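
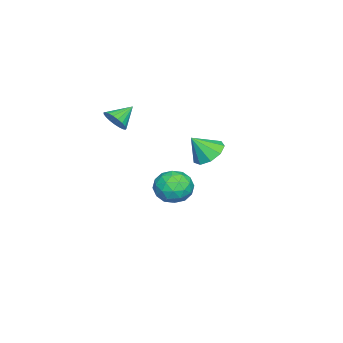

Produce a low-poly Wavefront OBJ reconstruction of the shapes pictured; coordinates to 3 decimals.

v -2.095 1.784 -3.426
v -1.248 1.793 -3.712
v -2.312 0.527 -4.108
v -1.465 0.536 -4.394
v -1.642 0.414 -3.527
v -1.508 1.191 -3.105
v -2.052 1.129 -4.715
v -1.918 1.906 -4.293
v -1.222 1.389 -4.509
v -0.969 0.946 -3.774
v -2.591 1.374 -4.046
v -2.338 0.931 -3.311
v -1.653 1.899 -3.509
v -1.907 0.421 -4.311
v -2.011 0.349 -3.801
v -1.514 0.355 -3.969
v -1.805 1.545 -3.152
v -1.308 1.55 -3.321
v -1.539 0.74 -3.212
v -2.252 0.77 -4.499
v -1.755 0.775 -4.668
v -2.046 1.965 -3.851
v -1.549 1.971 -4.019
v -2.021 1.58 -4.608
v -1.139 1.666 -4.146
v -1.267 0.928 -4.546
v -1.612 1.276 -4.735
v -1.533 1.733 -4.487
v -0.991 1.407 -3.714
v -1.118 0.668 -4.115
v -1.222 0.596 -3.605
v -1.143 1.053 -3.357
v -0.975 1.169 -4.182
v -2.442 1.652 -3.705
v -2.569 0.913 -4.106
v -2.417 1.267 -4.463
v -2.338 1.724 -4.215
v -2.293 1.392 -3.274
v -2.421 0.654 -3.674
v -2.027 0.587 -3.333
v -1.948 1.044 -3.085
v -2.585 1.151 -3.638
v 2.84 4.054 0.857
v 3.473 3.92 0.518
v 3.18 3.466 1.723
v 3.509 4.339 0.788
v 3.232 4.624 1.091
v 2.772 4.642 1.284
v 2.344 4.385 1.277
v 2.148 3.973 1.074
v 2.276 3.599 0.77
v 2.668 3.438 0.506
v 3.141 3.564 0.407
v 1.558 -0.11 1.287
v 1.939 -0.045 1.746
v 0.842 0.37 1.813
v 1.981 0.162 1.614
v 1.95 0.323 1.426
v 1.851 0.409 1.214
v 1.702 0.405 1.014
v 1.528 0.312 0.861
v 1.359 0.146 0.782
v 1.224 -0.064 0.791
v 1.148 -0.282 0.885
v 1.142 -0.47 1.048
v 1.208 -0.596 1.253
v 1.335 -0.638 1.464
v 1.5 -0.588 1.644
v 1.676 -0.456 1.763
v 1.831 -0.264 1.799
f 1 38 17
f 38 12 41
f 17 41 6
f 38 41 17
f 1 17 13
f 17 6 18
f 13 18 2
f 17 18 13
f 1 13 22
f 13 2 23
f 22 23 8
f 13 23 22
f 1 22 34
f 22 8 37
f 34 37 11
f 22 37 34
f 1 34 38
f 34 11 42
f 38 42 12
f 34 42 38
f 2 18 29
f 18 6 32
f 29 32 10
f 18 32 29
f 6 41 19
f 41 12 40
f 19 40 5
f 41 40 19
f 12 42 39
f 42 11 35
f 39 35 3
f 42 35 39
f 11 37 36
f 37 8 24
f 36 24 7
f 37 24 36
f 8 23 28
f 23 2 25
f 28 25 9
f 23 25 28
f 4 30 16
f 30 10 31
f 16 31 5
f 30 31 16
f 4 16 14
f 16 5 15
f 14 15 3
f 16 15 14
f 4 14 21
f 14 3 20
f 21 20 7
f 14 20 21
f 4 21 26
f 21 7 27
f 26 27 9
f 21 27 26
f 4 26 30
f 26 9 33
f 30 33 10
f 26 33 30
f 5 31 19
f 31 10 32
f 19 32 6
f 31 32 19
f 3 15 39
f 15 5 40
f 39 40 12
f 15 40 39
f 7 20 36
f 20 3 35
f 36 35 11
f 20 35 36
f 9 27 28
f 27 7 24
f 28 24 8
f 27 24 28
f 10 33 29
f 33 9 25
f 29 25 2
f 33 25 29
f 44 43 46
f 44 46 45
f 46 43 47
f 46 47 45
f 47 43 48
f 47 48 45
f 48 43 49
f 48 49 45
f 49 43 50
f 49 50 45
f 50 43 51
f 50 51 45
f 51 43 52
f 51 52 45
f 52 43 53
f 52 53 45
f 53 43 44
f 53 44 45
f 55 54 57
f 55 57 56
f 57 54 58
f 57 58 56
f 58 54 59
f 58 59 56
f 59 54 60
f 59 60 56
f 60 54 61
f 60 61 56
f 61 54 62
f 61 62 56
f 62 54 63
f 62 63 56
f 63 54 64
f 63 64 56
f 64 54 65
f 64 65 56
f 65 54 66
f 65 66 56
f 66 54 67
f 66 67 56
f 67 54 68
f 67 68 56
f 68 54 69
f 68 69 56
f 69 54 70
f 69 70 56
f 70 54 55
f 70 55 56



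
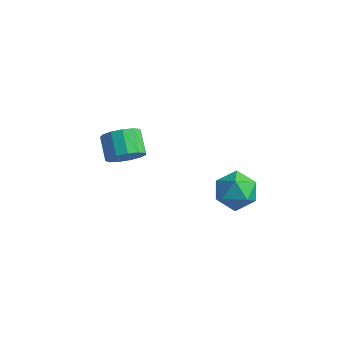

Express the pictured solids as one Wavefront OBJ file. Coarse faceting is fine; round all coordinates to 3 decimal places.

v 4.015 -1.47 0.526
v 4.616 -1.938 1.353
v 3.184 -3.062 0.227
v 3.785 -3.53 1.054
v 2.995 -2.766 1.295
v 3.509 -1.782 1.48
v 4.291 -3.218 0.1
v 4.805 -2.234 0.285
v 4.786 -3.019 1.09
v 3.985 -2.74 1.829
v 3.815 -2.26 -0.249
v 3.014 -1.981 0.49
v -1.313 -3.621 1.451
v -0.649 -3.561 2.156
v -1.464 -2.759 2.854
v -2.127 -2.819 2.149
v -0.543 -3.152 1.81
v -1.358 -2.35 2.508
v -0.681 -2.892 1.349
v -1.496 -2.089 2.048
v -1.02 -2.863 0.921
v -1.835 -2.061 1.62
v -1.451 -3.075 0.661
v -2.266 -2.273 1.36
v -1.839 -3.46 0.652
v -2.654 -2.658 1.35
v -2.059 -3.897 0.896
v -2.874 -3.094 1.595
v -2.043 -4.246 1.317
v -2.857 -3.443 2.015
v -1.794 -4.396 1.78
v -2.609 -3.594 2.478
v -1.393 -4.301 2.138
v -2.208 -3.498 2.837
v -0.966 -3.99 2.279
v -1.781 -3.187 2.977
f 1 12 6
f 1 6 2
f 1 2 8
f 1 8 11
f 1 11 12
f 2 6 10
f 6 12 5
f 12 11 3
f 11 8 7
f 8 2 9
f 4 10 5
f 4 5 3
f 4 3 7
f 4 7 9
f 4 9 10
f 5 10 6
f 3 5 12
f 7 3 11
f 9 7 8
f 10 9 2
f 14 13 17
f 14 17 15
f 15 17 18
f 15 18 16
f 17 13 19
f 17 19 18
f 18 19 20
f 18 20 16
f 19 13 21
f 19 21 20
f 20 21 22
f 20 22 16
f 21 13 23
f 21 23 22
f 22 23 24
f 22 24 16
f 23 13 25
f 23 25 24
f 24 25 26
f 24 26 16
f 25 13 27
f 25 27 26
f 26 27 28
f 26 28 16
f 27 13 29
f 27 29 28
f 28 29 30
f 28 30 16
f 29 13 31
f 29 31 30
f 30 31 32
f 30 32 16
f 31 13 33
f 31 33 32
f 32 33 34
f 32 34 16
f 33 13 35
f 33 35 34
f 34 35 36
f 34 36 16
f 35 13 14
f 35 14 36
f 36 14 15
f 36 15 16



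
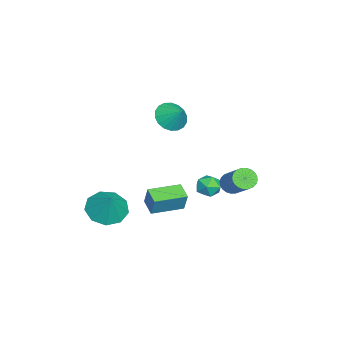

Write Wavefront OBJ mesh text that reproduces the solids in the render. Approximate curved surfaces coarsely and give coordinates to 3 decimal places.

v -1.411 -1.375 -0.369
v -0.699 -1.868 -0.453
v -0.869 -0.725 0.409
v -0.645 -1.593 -0.721
v -0.744 -1.274 -0.918
v -0.974 -0.976 -1.007
v -1.291 -0.757 -0.969
v -1.632 -0.66 -0.813
v -1.929 -0.705 -0.569
v -2.123 -0.883 -0.285
v -2.177 -1.158 -0.018
v -2.078 -1.476 0.18
v -1.848 -1.774 0.269
v -1.531 -1.993 0.231
v -1.19 -2.09 0.075
v -0.893 -2.045 -0.17
v 2.926 -3.585 -4.134
v 3.757 -4.117 -4.461
v 3.634 -3.195 -2.966
v 3.786 -3.448 -4.702
v 3.412 -2.844 -4.677
v 2.811 -2.586 -4.398
v 2.263 -2.796 -3.995
v 2.025 -3.375 -3.657
v 2.209 -4.052 -3.542
v 2.728 -4.511 -3.704
v 3.34 -4.537 -4.067
v 0.417 1.28 -3.829
v 0.678 0.861 -4.331
v -0.378 0.499 -3.589
v -0.117 0.08 -4.091
v 0.254 0.2 -3.505
v 0.746 0.682 -3.653
v -0.446 0.678 -4.267
v 0.046 1.16 -4.415
v 0.145 0.488 -4.602
v 0.577 0.193 -4.131
v -0.277 1.167 -3.789
v 0.155 0.872 -3.318
v 0.841 1.881 -3.167
v 1.272 1.891 -3.598
v 2.37 2.629 -2.485
v 1.939 2.619 -2.053
v 1.166 2.101 -3.634
v 2.264 2.84 -2.52
v 1.011 2.278 -3.598
v 2.109 3.016 -2.484
v 0.83 2.394 -3.496
v 1.928 3.133 -2.382
v 0.65 2.432 -3.345
v 1.749 3.171 -2.231
v 0.5 2.386 -3.166
v 1.598 3.125 -2.052
v 0.401 2.264 -2.987
v 1.5 3.002 -1.874
v 0.37 2.083 -2.836
v 1.468 2.821 -1.722
v 0.41 1.871 -2.735
v 1.508 2.609 -1.622
v 0.516 1.66 -2.7
v 1.614 2.399 -1.586
v 0.671 1.484 -2.736
v 1.769 2.222 -1.622
v 0.852 1.367 -2.838
v 1.95 2.106 -1.724
v 1.031 1.329 -2.989
v 2.13 2.068 -1.875
v 1.182 1.375 -3.168
v 2.28 2.114 -2.054
v 1.28 1.498 -3.346
v 2.379 2.236 -2.233
v 1.312 1.679 -3.498
v 2.41 2.417 -2.384
v 3.519 -1.724 -3.048
v 3.77 -1.513 -2.061
v 2.662 -0.375 -3.118
v 2.912 -0.164 -2.131
v 4.248 -1.276 -3.329
v 4.498 -1.065 -2.342
v 3.39 0.073 -3.399
v 3.641 0.284 -2.412
f 2 1 4
f 2 4 3
f 4 1 5
f 4 5 3
f 5 1 6
f 5 6 3
f 6 1 7
f 6 7 3
f 7 1 8
f 7 8 3
f 8 1 9
f 8 9 3
f 9 1 10
f 9 10 3
f 10 1 11
f 10 11 3
f 11 1 12
f 11 12 3
f 12 1 13
f 12 13 3
f 13 1 14
f 13 14 3
f 14 1 15
f 14 15 3
f 15 1 16
f 15 16 3
f 16 1 2
f 16 2 3
f 18 17 20
f 18 20 19
f 20 17 21
f 20 21 19
f 21 17 22
f 21 22 19
f 22 17 23
f 22 23 19
f 23 17 24
f 23 24 19
f 24 17 25
f 24 25 19
f 25 17 26
f 25 26 19
f 26 17 27
f 26 27 19
f 27 17 18
f 27 18 19
f 28 39 33
f 28 33 29
f 28 29 35
f 28 35 38
f 28 38 39
f 29 33 37
f 33 39 32
f 39 38 30
f 38 35 34
f 35 29 36
f 31 37 32
f 31 32 30
f 31 30 34
f 31 34 36
f 31 36 37
f 32 37 33
f 30 32 39
f 34 30 38
f 36 34 35
f 37 36 29
f 41 40 44
f 41 44 42
f 42 44 45
f 42 45 43
f 44 40 46
f 44 46 45
f 45 46 47
f 45 47 43
f 46 40 48
f 46 48 47
f 47 48 49
f 47 49 43
f 48 40 50
f 48 50 49
f 49 50 51
f 49 51 43
f 50 40 52
f 50 52 51
f 51 52 53
f 51 53 43
f 52 40 54
f 52 54 53
f 53 54 55
f 53 55 43
f 54 40 56
f 54 56 55
f 55 56 57
f 55 57 43
f 56 40 58
f 56 58 57
f 57 58 59
f 57 59 43
f 58 40 60
f 58 60 59
f 59 60 61
f 59 61 43
f 60 40 62
f 60 62 61
f 61 62 63
f 61 63 43
f 62 40 64
f 62 64 63
f 63 64 65
f 63 65 43
f 64 40 66
f 64 66 65
f 65 66 67
f 65 67 43
f 66 40 68
f 66 68 67
f 67 68 69
f 67 69 43
f 68 40 70
f 68 70 69
f 69 70 71
f 69 71 43
f 70 40 72
f 70 72 71
f 71 72 73
f 71 73 43
f 72 40 41
f 72 41 73
f 73 41 42
f 73 42 43
f 75 77 74
f 78 75 74
f 74 77 76
f 76 78 74
f 75 81 77
f 79 75 78
f 79 81 75
f 77 81 76
f 80 78 76
f 76 81 80
f 80 79 78
f 81 79 80



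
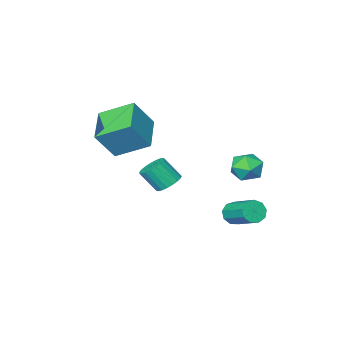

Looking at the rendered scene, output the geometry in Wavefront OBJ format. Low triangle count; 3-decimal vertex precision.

v -1.342 -0.472 -1.927
v -0.642 -0.331 -2.214
v -0.057 -0.966 -1.1
v -0.758 -1.108 -0.813
v -0.695 -0.07 -2.037
v -0.111 -0.705 -0.923
v -0.861 0.122 -1.841
v -0.276 -0.513 -0.727
v -1.109 0.211 -1.66
v -0.524 -0.424 -0.546
v -1.398 0.182 -1.525
v -0.813 -0.453 -0.411
v -1.677 0.04 -1.46
v -1.092 -0.596 -0.345
v -1.899 -0.191 -1.475
v -1.314 -0.826 -0.361
v -2.024 -0.471 -1.569
v -1.439 -1.106 -0.454
v -2.031 -0.75 -1.724
v -1.446 -1.386 -0.61
v -1.919 -0.982 -1.915
v -1.335 -1.617 -0.8
v -1.708 -1.126 -2.108
v -1.123 -1.761 -0.993
v -1.433 -1.156 -2.269
v -0.848 -1.791 -1.155
v -1.143 -1.069 -2.372
v -0.558 -1.704 -1.257
v -0.887 -0.878 -2.397
v -0.302 -1.513 -1.283
v -0.71 -0.617 -2.342
v -0.125 -1.252 -1.227
v -3.209 2.432 -3.301
v -2.941 2.122 -2.733
v -2.924 3.759 -1.85
v -3.191 4.068 -2.419
v -2.588 2.273 -3.019
v -2.571 3.91 -2.136
v -2.525 2.498 -3.437
v -2.508 4.134 -2.554
v -2.782 2.691 -3.792
v -2.765 4.328 -2.909
v -3.239 2.764 -3.917
v -3.221 4.401 -3.034
v -3.681 2.681 -3.754
v -3.664 4.318 -2.871
v -3.903 2.481 -3.379
v -3.885 4.118 -2.496
v -3.799 2.258 -2.968
v -3.782 3.895 -2.085
v -3.42 2.116 -2.713
v -3.402 3.753 -1.83
v -1.631 -2.234 1.547
v -0.55 -2.345 3.106
v -0.438 -0.688 0.83
v 0.643 -0.8 2.388
v -0.423 -3.6 0.612
v 0.658 -3.712 2.17
v 0.77 -2.055 -0.106
v 1.851 -2.166 1.453
v -4.268 3.164 -0.096
v -3.919 3.733 0.575
v -2.881 2.547 -0.295
v -2.532 3.116 0.376
v -3.13 2.421 0.609
v -3.987 2.802 0.732
v -2.813 3.478 -0.452
v -3.67 3.859 -0.329
v -3.02 3.927 0.355
v -3.216 3.274 1.011
v -3.584 3.006 -0.731
v -3.78 2.353 -0.075
f 2 1 5
f 2 5 3
f 3 5 6
f 3 6 4
f 5 1 7
f 5 7 6
f 6 7 8
f 6 8 4
f 7 1 9
f 7 9 8
f 8 9 10
f 8 10 4
f 9 1 11
f 9 11 10
f 10 11 12
f 10 12 4
f 11 1 13
f 11 13 12
f 12 13 14
f 12 14 4
f 13 1 15
f 13 15 14
f 14 15 16
f 14 16 4
f 15 1 17
f 15 17 16
f 16 17 18
f 16 18 4
f 17 1 19
f 17 19 18
f 18 19 20
f 18 20 4
f 19 1 21
f 19 21 20
f 20 21 22
f 20 22 4
f 21 1 23
f 21 23 22
f 22 23 24
f 22 24 4
f 23 1 25
f 23 25 24
f 24 25 26
f 24 26 4
f 25 1 27
f 25 27 26
f 26 27 28
f 26 28 4
f 27 1 29
f 27 29 28
f 28 29 30
f 28 30 4
f 29 1 31
f 29 31 30
f 30 31 32
f 30 32 4
f 31 1 2
f 31 2 32
f 32 2 3
f 32 3 4
f 34 33 37
f 34 37 35
f 35 37 38
f 35 38 36
f 37 33 39
f 37 39 38
f 38 39 40
f 38 40 36
f 39 33 41
f 39 41 40
f 40 41 42
f 40 42 36
f 41 33 43
f 41 43 42
f 42 43 44
f 42 44 36
f 43 33 45
f 43 45 44
f 44 45 46
f 44 46 36
f 45 33 47
f 45 47 46
f 46 47 48
f 46 48 36
f 47 33 49
f 47 49 48
f 48 49 50
f 48 50 36
f 49 33 51
f 49 51 50
f 50 51 52
f 50 52 36
f 51 33 34
f 51 34 52
f 52 34 35
f 52 35 36
f 54 56 53
f 57 54 53
f 53 56 55
f 55 57 53
f 54 60 56
f 58 54 57
f 58 60 54
f 56 60 55
f 59 57 55
f 55 60 59
f 59 58 57
f 60 58 59
f 61 72 66
f 61 66 62
f 61 62 68
f 61 68 71
f 61 71 72
f 62 66 70
f 66 72 65
f 72 71 63
f 71 68 67
f 68 62 69
f 64 70 65
f 64 65 63
f 64 63 67
f 64 67 69
f 64 69 70
f 65 70 66
f 63 65 72
f 67 63 71
f 69 67 68
f 70 69 62



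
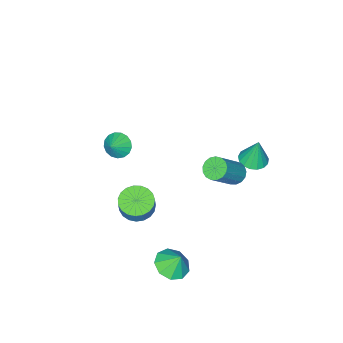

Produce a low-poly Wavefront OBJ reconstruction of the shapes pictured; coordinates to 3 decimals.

v -3.423 2.229 -1.088
v -2.984 2.926 -1.19
v -3.477 2.511 0.608
v -3.362 3.046 -1.222
v -3.753 2.979 -1.223
v -4.069 2.74 -1.193
v -4.237 2.384 -1.139
v -4.218 1.992 -1.074
v -4.018 1.655 -1.012
v -3.681 1.45 -0.967
v -3.285 1.423 -0.95
v -2.92 1.58 -0.964
v -2.671 1.887 -1.007
v -2.594 2.272 -1.069
v -2.707 2.647 -1.135
v 3.622 3.145 -4.31
v 4.375 3.784 -4.523
v 3.478 3.655 -3.29
v 3.774 4.047 -4.739
v 3.102 3.889 -4.755
v 2.673 3.382 -4.562
v 2.688 2.765 -4.252
v 3.14 2.326 -3.969
v 3.818 2.27 -3.846
v 4.403 2.624 -3.94
v 4.624 3.221 -4.208
v 2.374 -0.721 -3.215
v 2.958 -1.509 -3.189
v 3.269 -1.246 -2.2
v 2.686 -0.459 -2.225
v 3.206 -1.224 -3.343
v 3.517 -0.961 -2.354
v 3.31 -0.853 -3.474
v 3.622 -0.59 -2.485
v 3.253 -0.459 -3.561
v 3.564 -0.196 -2.572
v 3.043 -0.11 -3.588
v 3.355 0.153 -2.598
v 2.718 0.133 -3.55
v 3.03 0.396 -2.561
v 2.334 0.228 -3.454
v 2.645 0.491 -2.465
v 1.956 0.159 -3.317
v 2.268 0.422 -2.328
v 1.651 -0.062 -3.162
v 1.963 0.201 -2.173
v 1.471 -0.397 -3.016
v 1.782 -0.134 -2.027
v 1.447 -0.789 -2.905
v 1.758 -0.526 -1.916
v 1.583 -1.168 -2.847
v 1.895 -0.905 -1.858
v 1.856 -1.471 -2.853
v 2.168 -1.208 -1.863
v 2.219 -1.643 -2.921
v 2.531 -1.381 -1.932
v 2.609 -1.657 -3.04
v 2.92 -1.394 -2.051
v -0.35 3.675 1.193
v 0.009 4.172 0.855
v 1.49 4.201 2.468
v 1.13 3.705 2.807
v -0.204 4.344 1.047
v 1.276 4.373 2.661
v -0.451 4.364 1.273
v 1.03 4.393 2.886
v -0.674 4.225 1.481
v 0.806 4.255 3.094
v -0.824 3.961 1.622
v 0.657 3.99 3.236
v -0.865 3.631 1.666
v 0.616 3.661 3.28
v -0.788 3.312 1.601
v 0.693 3.341 3.215
v -0.611 3.075 1.443
v 0.87 3.105 3.057
v -0.374 2.977 1.227
v 1.107 3.006 2.841
v -0.132 3.038 1.004
v 1.349 3.067 2.618
v 0.061 3.245 0.824
v 1.541 3.274 2.438
v 0.159 3.551 0.729
v 1.639 3.58 2.342
v 0.14 3.885 0.74
v 1.62 3.915 2.353
v 1.028 -3.585 -0.897
v 1.397 -3.217 -1.529
v 1.792 -3.335 -0.303
v 1.18 -2.933 -1.369
v 0.927 -2.798 -1.101
v 0.698 -2.843 -0.786
v 0.544 -3.058 -0.496
v 0.501 -3.395 -0.298
v 0.578 -3.775 -0.237
v 0.759 -4.111 -0.328
v 1.001 -4.327 -0.548
v 1.249 -4.374 -0.849
v 1.447 -4.239 -1.16
v 1.548 -3.955 -1.411
v 1.53 -3.586 -1.544
f 2 1 4
f 2 4 3
f 4 1 5
f 4 5 3
f 5 1 6
f 5 6 3
f 6 1 7
f 6 7 3
f 7 1 8
f 7 8 3
f 8 1 9
f 8 9 3
f 9 1 10
f 9 10 3
f 10 1 11
f 10 11 3
f 11 1 12
f 11 12 3
f 12 1 13
f 12 13 3
f 13 1 14
f 13 14 3
f 14 1 15
f 14 15 3
f 15 1 2
f 15 2 3
f 17 16 19
f 17 19 18
f 19 16 20
f 19 20 18
f 20 16 21
f 20 21 18
f 21 16 22
f 21 22 18
f 22 16 23
f 22 23 18
f 23 16 24
f 23 24 18
f 24 16 25
f 24 25 18
f 25 16 26
f 25 26 18
f 26 16 17
f 26 17 18
f 28 27 31
f 28 31 29
f 29 31 32
f 29 32 30
f 31 27 33
f 31 33 32
f 32 33 34
f 32 34 30
f 33 27 35
f 33 35 34
f 34 35 36
f 34 36 30
f 35 27 37
f 35 37 36
f 36 37 38
f 36 38 30
f 37 27 39
f 37 39 38
f 38 39 40
f 38 40 30
f 39 27 41
f 39 41 40
f 40 41 42
f 40 42 30
f 41 27 43
f 41 43 42
f 42 43 44
f 42 44 30
f 43 27 45
f 43 45 44
f 44 45 46
f 44 46 30
f 45 27 47
f 45 47 46
f 46 47 48
f 46 48 30
f 47 27 49
f 47 49 48
f 48 49 50
f 48 50 30
f 49 27 51
f 49 51 50
f 50 51 52
f 50 52 30
f 51 27 53
f 51 53 52
f 52 53 54
f 52 54 30
f 53 27 55
f 53 55 54
f 54 55 56
f 54 56 30
f 55 27 57
f 55 57 56
f 56 57 58
f 56 58 30
f 57 27 28
f 57 28 58
f 58 28 29
f 58 29 30
f 60 59 63
f 60 63 61
f 61 63 64
f 61 64 62
f 63 59 65
f 63 65 64
f 64 65 66
f 64 66 62
f 65 59 67
f 65 67 66
f 66 67 68
f 66 68 62
f 67 59 69
f 67 69 68
f 68 69 70
f 68 70 62
f 69 59 71
f 69 71 70
f 70 71 72
f 70 72 62
f 71 59 73
f 71 73 72
f 72 73 74
f 72 74 62
f 73 59 75
f 73 75 74
f 74 75 76
f 74 76 62
f 75 59 77
f 75 77 76
f 76 77 78
f 76 78 62
f 77 59 79
f 77 79 78
f 78 79 80
f 78 80 62
f 79 59 81
f 79 81 80
f 80 81 82
f 80 82 62
f 81 59 83
f 81 83 82
f 82 83 84
f 82 84 62
f 83 59 85
f 83 85 84
f 84 85 86
f 84 86 62
f 85 59 60
f 85 60 86
f 86 60 61
f 86 61 62
f 88 87 90
f 88 90 89
f 90 87 91
f 90 91 89
f 91 87 92
f 91 92 89
f 92 87 93
f 92 93 89
f 93 87 94
f 93 94 89
f 94 87 95
f 94 95 89
f 95 87 96
f 95 96 89
f 96 87 97
f 96 97 89
f 97 87 98
f 97 98 89
f 98 87 99
f 98 99 89
f 99 87 100
f 99 100 89
f 100 87 101
f 100 101 89
f 101 87 88
f 101 88 89



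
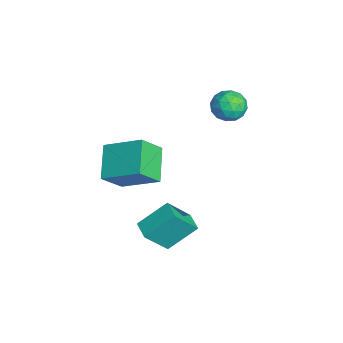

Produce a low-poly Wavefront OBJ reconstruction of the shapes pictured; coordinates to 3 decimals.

v 3.548 -1.797 -1.004
v 3.323 -0.293 0.2
v 3.182 -0.621 -2.542
v 2.957 0.883 -1.338
v 4.563 -1.583 -1.082
v 4.338 -0.079 0.122
v 4.197 -0.407 -2.62
v 3.972 1.097 -1.416
v -1.675 3.679 3.538
v -1.101 3.943 2.792
v -0.479 2.857 4.168
v 0.095 3.121 3.422
v -0.192 3.787 4.077
v -0.931 4.295 3.688
v -0.649 2.505 3.272
v -1.388 3.013 2.883
v -0.467 3.217 2.627
v -0.184 4.01 3.125
v -1.396 2.79 3.835
v -1.113 3.583 4.333
v -1.493 3.883 3.11
v -0.087 2.917 3.85
v -0.256 3.308 4.236
v 0.082 3.463 3.797
v -1.393 4.091 3.636
v -1.055 4.245 3.198
v -0.521 4.154 3.953
v -0.525 2.555 3.762
v -0.187 2.709 3.324
v -1.662 3.337 3.163
v -1.324 3.492 2.724
v -1.059 2.646 3.007
v -0.783 3.611 2.574
v -0.08 3.128 2.945
v -0.517 2.766 2.857
v -0.952 3.065 2.628
v -0.616 4.077 2.867
v 0.087 3.594 3.237
v -0.082 3.986 3.623
v -0.516 4.285 3.394
v -0.244 3.651 2.77
v -1.667 3.206 3.723
v -0.964 2.723 4.093
v -1.064 2.515 3.566
v -1.498 2.814 3.337
v -1.5 3.672 4.015
v -0.797 3.189 4.386
v -0.628 3.735 4.332
v -1.063 4.034 4.103
v -1.336 3.149 4.19
v 2.1 -2.174 3.207
v 2.583 -3.191 4.44
v 3.034 -0.482 4.237
v 3.517 -1.499 5.47
v 3.763 -2.521 2.27
v 4.246 -3.538 3.503
v 4.697 -0.829 3.3
v 5.18 -1.846 4.533
f 2 4 1
f 5 2 1
f 1 4 3
f 3 5 1
f 2 8 4
f 6 2 5
f 6 8 2
f 4 8 3
f 7 5 3
f 3 8 7
f 7 6 5
f 8 6 7
f 9 46 25
f 46 20 49
f 25 49 14
f 46 49 25
f 9 25 21
f 25 14 26
f 21 26 10
f 25 26 21
f 9 21 30
f 21 10 31
f 30 31 16
f 21 31 30
f 9 30 42
f 30 16 45
f 42 45 19
f 30 45 42
f 9 42 46
f 42 19 50
f 46 50 20
f 42 50 46
f 10 26 37
f 26 14 40
f 37 40 18
f 26 40 37
f 14 49 27
f 49 20 48
f 27 48 13
f 49 48 27
f 20 50 47
f 50 19 43
f 47 43 11
f 50 43 47
f 19 45 44
f 45 16 32
f 44 32 15
f 45 32 44
f 16 31 36
f 31 10 33
f 36 33 17
f 31 33 36
f 12 38 24
f 38 18 39
f 24 39 13
f 38 39 24
f 12 24 22
f 24 13 23
f 22 23 11
f 24 23 22
f 12 22 29
f 22 11 28
f 29 28 15
f 22 28 29
f 12 29 34
f 29 15 35
f 34 35 17
f 29 35 34
f 12 34 38
f 34 17 41
f 38 41 18
f 34 41 38
f 13 39 27
f 39 18 40
f 27 40 14
f 39 40 27
f 11 23 47
f 23 13 48
f 47 48 20
f 23 48 47
f 15 28 44
f 28 11 43
f 44 43 19
f 28 43 44
f 17 35 36
f 35 15 32
f 36 32 16
f 35 32 36
f 18 41 37
f 41 17 33
f 37 33 10
f 41 33 37
f 52 54 51
f 55 52 51
f 51 54 53
f 53 55 51
f 52 58 54
f 56 52 55
f 56 58 52
f 54 58 53
f 57 55 53
f 53 58 57
f 57 56 55
f 58 56 57



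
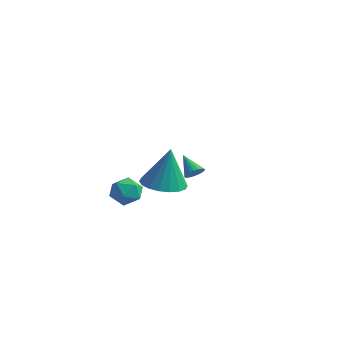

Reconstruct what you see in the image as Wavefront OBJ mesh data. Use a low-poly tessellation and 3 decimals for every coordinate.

v -0.934 -2.791 -1.699
v -0.332 -3.145 -1.333
v -1.748 -3.315 -0.867
v -1.146 -3.669 -0.501
v -1.226 -2.886 -0.46
v -0.723 -2.562 -0.974
v -1.357 -3.898 -1.226
v -0.854 -3.574 -1.74
v -0.593 -3.83 -1.041
v -0.512 -3.204 -0.568
v -1.568 -3.256 -1.632
v -1.487 -2.63 -1.159
v 0.671 -2.811 -0.243
v 1.37 -2.113 -0.399
v 0.889 -2.589 1.723
v 0.994 -1.875 -0.384
v 0.554 -1.822 -0.341
v 0.138 -1.965 -0.279
v -0.174 -2.276 -0.209
v -0.318 -2.692 -0.146
v -0.266 -3.132 -0.102
v -0.029 -3.508 -0.086
v 0.347 -3.746 -0.101
v 0.787 -3.799 -0.145
v 1.203 -3.656 -0.207
v 1.515 -3.346 -0.277
v 1.659 -2.929 -0.339
v 1.607 -2.489 -0.383
v -2.502 2.731 -2.545
v -2.15 2.812 -2.185
v -3.378 2.929 -1.735
v -2.179 3.007 -2.263
v -2.263 3.155 -2.39
v -2.389 3.229 -2.544
v -2.534 3.217 -2.698
v -2.674 3.121 -2.826
v -2.784 2.958 -2.905
v -2.845 2.756 -2.922
v -2.847 2.549 -2.874
v -2.789 2.374 -2.769
v -2.682 2.261 -2.625
v -2.543 2.229 -2.468
v -2.398 2.284 -2.324
v -2.27 2.416 -2.218
v -2.182 2.603 -2.169
f 1 12 6
f 1 6 2
f 1 2 8
f 1 8 11
f 1 11 12
f 2 6 10
f 6 12 5
f 12 11 3
f 11 8 7
f 8 2 9
f 4 10 5
f 4 5 3
f 4 3 7
f 4 7 9
f 4 9 10
f 5 10 6
f 3 5 12
f 7 3 11
f 9 7 8
f 10 9 2
f 14 13 16
f 14 16 15
f 16 13 17
f 16 17 15
f 17 13 18
f 17 18 15
f 18 13 19
f 18 19 15
f 19 13 20
f 19 20 15
f 20 13 21
f 20 21 15
f 21 13 22
f 21 22 15
f 22 13 23
f 22 23 15
f 23 13 24
f 23 24 15
f 24 13 25
f 24 25 15
f 25 13 26
f 25 26 15
f 26 13 27
f 26 27 15
f 27 13 28
f 27 28 15
f 28 13 14
f 28 14 15
f 30 29 32
f 30 32 31
f 32 29 33
f 32 33 31
f 33 29 34
f 33 34 31
f 34 29 35
f 34 35 31
f 35 29 36
f 35 36 31
f 36 29 37
f 36 37 31
f 37 29 38
f 37 38 31
f 38 29 39
f 38 39 31
f 39 29 40
f 39 40 31
f 40 29 41
f 40 41 31
f 41 29 42
f 41 42 31
f 42 29 43
f 42 43 31
f 43 29 44
f 43 44 31
f 44 29 45
f 44 45 31
f 45 29 30
f 45 30 31



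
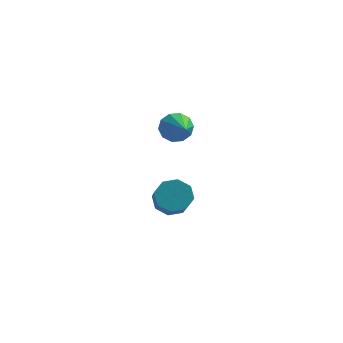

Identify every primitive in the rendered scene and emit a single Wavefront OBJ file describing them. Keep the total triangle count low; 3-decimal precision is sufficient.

v -1.112 3.068 -2.007
v -0.867 2.924 -2.466
v -0.548 2.072 -1.393
v -0.667 3.137 -2.305
v -0.637 3.324 -2.03
v -0.788 3.413 -1.746
v -1.064 3.37 -1.562
v -1.357 3.213 -1.548
v -1.558 3 -1.71
v -1.588 2.813 -1.985
v -1.436 2.724 -2.268
v -1.161 2.766 -2.452
v -0.361 -0.213 -2.822
v 0.021 -0.416 -3.178
v 0.303 -1.19 -2.434
v -0.079 -0.987 -2.078
v 0.181 -0.112 -2.922
v 0.463 -0.885 -2.177
v 0.023 0.133 -2.607
v 0.305 -0.641 -1.863
v -0.36 0.175 -2.419
v -0.078 -0.599 -1.674
v -0.743 -0.01 -2.466
v -0.461 -0.784 -1.722
v -0.903 -0.315 -2.723
v -0.621 -1.088 -1.978
v -0.745 -0.559 -3.037
v -0.463 -1.333 -2.293
v -0.362 -0.601 -3.226
v -0.08 -1.375 -2.481
f 2 1 4
f 2 4 3
f 4 1 5
f 4 5 3
f 5 1 6
f 5 6 3
f 6 1 7
f 6 7 3
f 7 1 8
f 7 8 3
f 8 1 9
f 8 9 3
f 9 1 10
f 9 10 3
f 10 1 11
f 10 11 3
f 11 1 12
f 11 12 3
f 12 1 2
f 12 2 3
f 14 13 17
f 14 17 15
f 15 17 18
f 15 18 16
f 17 13 19
f 17 19 18
f 18 19 20
f 18 20 16
f 19 13 21
f 19 21 20
f 20 21 22
f 20 22 16
f 21 13 23
f 21 23 22
f 22 23 24
f 22 24 16
f 23 13 25
f 23 25 24
f 24 25 26
f 24 26 16
f 25 13 27
f 25 27 26
f 26 27 28
f 26 28 16
f 27 13 29
f 27 29 28
f 28 29 30
f 28 30 16
f 29 13 14
f 29 14 30
f 30 14 15
f 30 15 16



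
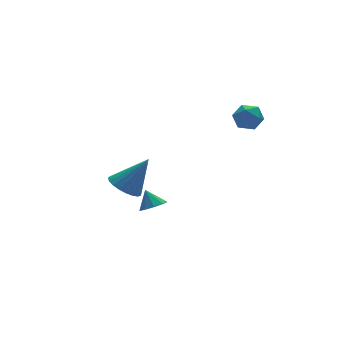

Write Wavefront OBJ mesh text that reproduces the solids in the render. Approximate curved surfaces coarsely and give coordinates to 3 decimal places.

v -4.073 -1.229 -0.464
v -3.384 -0.771 -0.867
v -2.947 -1.471 1.184
v -3.576 -0.489 -0.694
v -3.854 -0.335 -0.481
v -4.17 -0.335 -0.265
v -4.469 -0.49 -0.084
v -4.7 -0.773 0.032
v -4.822 -1.134 0.062
v -4.815 -1.511 0.002
v -4.679 -1.84 -0.139
v -4.439 -2.063 -0.337
v -4.135 -2.142 -0.556
v -3.821 -2.063 -0.759
v -3.55 -1.839 -0.911
v -3.37 -1.51 -0.986
v -3.311 -1.132 -0.97
v -1.38 1.136 -4.046
v -0.742 0.876 -3.777
v -1.5 1.744 -3.174
v -0.656 1.291 -4.054
v -0.909 1.633 -4.328
v -1.383 1.744 -4.469
v -1.855 1.57 -4.413
v -2.105 1.193 -4.185
v -2.016 0.79 -3.893
v -1.629 0.549 -3.672
v -1.126 0.583 -3.626
v 1.71 -1.042 2.643
v 2.255 -0.577 2.224
v 2.605 -2.043 2.696
v 3.15 -1.578 2.277
v 2.944 -1.376 3.056
v 2.391 -0.757 3.023
v 2.469 -1.863 1.897
v 1.916 -1.244 1.864
v 2.725 -1.084 1.763
v 3.018 -0.783 2.479
v 1.842 -1.837 2.441
v 2.135 -1.536 3.157
f 2 1 4
f 2 4 3
f 4 1 5
f 4 5 3
f 5 1 6
f 5 6 3
f 6 1 7
f 6 7 3
f 7 1 8
f 7 8 3
f 8 1 9
f 8 9 3
f 9 1 10
f 9 10 3
f 10 1 11
f 10 11 3
f 11 1 12
f 11 12 3
f 12 1 13
f 12 13 3
f 13 1 14
f 13 14 3
f 14 1 15
f 14 15 3
f 15 1 16
f 15 16 3
f 16 1 17
f 16 17 3
f 17 1 2
f 17 2 3
f 19 18 21
f 19 21 20
f 21 18 22
f 21 22 20
f 22 18 23
f 22 23 20
f 23 18 24
f 23 24 20
f 24 18 25
f 24 25 20
f 25 18 26
f 25 26 20
f 26 18 27
f 26 27 20
f 27 18 28
f 27 28 20
f 28 18 19
f 28 19 20
f 29 40 34
f 29 34 30
f 29 30 36
f 29 36 39
f 29 39 40
f 30 34 38
f 34 40 33
f 40 39 31
f 39 36 35
f 36 30 37
f 32 38 33
f 32 33 31
f 32 31 35
f 32 35 37
f 32 37 38
f 33 38 34
f 31 33 40
f 35 31 39
f 37 35 36
f 38 37 30



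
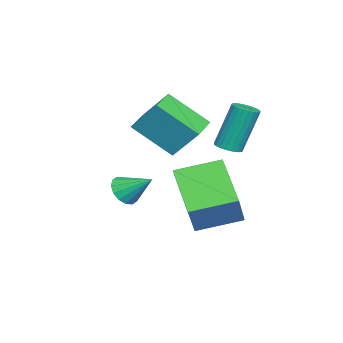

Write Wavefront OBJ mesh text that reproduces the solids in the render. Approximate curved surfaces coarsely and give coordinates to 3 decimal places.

v -1.264 0.495 -0.215
v -0.876 0.161 -0.043
v -1.228 0.711 1.826
v -1.616 1.045 1.655
v -0.766 0.338 -0.075
v -1.118 0.889 1.794
v -0.733 0.54 -0.128
v -1.085 1.09 1.741
v -0.78 0.734 -0.194
v -1.132 1.284 1.675
v -0.901 0.892 -0.263
v -1.253 1.442 1.606
v -1.077 0.989 -0.325
v -1.43 1.54 1.544
v -1.282 1.012 -0.37
v -1.634 1.562 1.499
v -1.484 0.955 -0.392
v -1.836 1.505 1.478
v -1.652 0.829 -0.386
v -2.004 1.379 1.483
v -1.762 0.651 -0.354
v -2.114 1.202 1.515
v -1.795 0.45 -0.301
v -2.147 1 1.568
v -1.748 0.256 -0.235
v -2.1 0.806 1.634
v -1.627 0.098 -0.166
v -1.979 0.648 1.703
v -1.45 0 -0.104
v -1.803 0.551 1.765
v -1.246 -0.022 -0.059
v -1.598 0.528 1.81
v -1.044 0.035 -0.038
v -1.396 0.585 1.832
v -0.88 -3.261 -2.676
v -0.205 -3.261 -2.862
v -0.66 -2.139 -1.884
v -0.371 -3.055 -3.109
v -0.673 -2.903 -3.24
v -1.03 -2.847 -3.22
v -1.347 -2.902 -3.054
v -1.539 -3.053 -2.786
v -1.555 -3.26 -2.489
v -1.389 -3.467 -2.242
v -1.087 -3.619 -2.111
v -0.73 -3.674 -2.131
v -0.413 -3.619 -2.297
v -0.221 -3.468 -2.565
v 1.106 -0.58 -1.497
v 2.209 -0.491 -0.115
v 0.433 0.975 -1.059
v 1.536 1.064 0.323
v 2.564 0.396 -2.723
v 3.667 0.485 -1.341
v 1.891 1.951 -2.285
v 2.994 2.04 -0.903
v -1.541 -2.765 0.921
v -1.348 -1.743 2.136
v -1.631 -1.244 -0.344
v -1.438 -0.222 0.872
v -0.302 -2.818 0.768
v -0.109 -1.796 1.984
v -0.392 -1.297 -0.496
v -0.199 -0.275 0.719
f 2 1 5
f 2 5 3
f 3 5 6
f 3 6 4
f 5 1 7
f 5 7 6
f 6 7 8
f 6 8 4
f 7 1 9
f 7 9 8
f 8 9 10
f 8 10 4
f 9 1 11
f 9 11 10
f 10 11 12
f 10 12 4
f 11 1 13
f 11 13 12
f 12 13 14
f 12 14 4
f 13 1 15
f 13 15 14
f 14 15 16
f 14 16 4
f 15 1 17
f 15 17 16
f 16 17 18
f 16 18 4
f 17 1 19
f 17 19 18
f 18 19 20
f 18 20 4
f 19 1 21
f 19 21 20
f 20 21 22
f 20 22 4
f 21 1 23
f 21 23 22
f 22 23 24
f 22 24 4
f 23 1 25
f 23 25 24
f 24 25 26
f 24 26 4
f 25 1 27
f 25 27 26
f 26 27 28
f 26 28 4
f 27 1 29
f 27 29 28
f 28 29 30
f 28 30 4
f 29 1 31
f 29 31 30
f 30 31 32
f 30 32 4
f 31 1 33
f 31 33 32
f 32 33 34
f 32 34 4
f 33 1 2
f 33 2 34
f 34 2 3
f 34 3 4
f 36 35 38
f 36 38 37
f 38 35 39
f 38 39 37
f 39 35 40
f 39 40 37
f 40 35 41
f 40 41 37
f 41 35 42
f 41 42 37
f 42 35 43
f 42 43 37
f 43 35 44
f 43 44 37
f 44 35 45
f 44 45 37
f 45 35 46
f 45 46 37
f 46 35 47
f 46 47 37
f 47 35 48
f 47 48 37
f 48 35 36
f 48 36 37
f 50 52 49
f 53 50 49
f 49 52 51
f 51 53 49
f 50 56 52
f 54 50 53
f 54 56 50
f 52 56 51
f 55 53 51
f 51 56 55
f 55 54 53
f 56 54 55
f 58 60 57
f 61 58 57
f 57 60 59
f 59 61 57
f 58 64 60
f 62 58 61
f 62 64 58
f 60 64 59
f 63 61 59
f 59 64 63
f 63 62 61
f 64 62 63



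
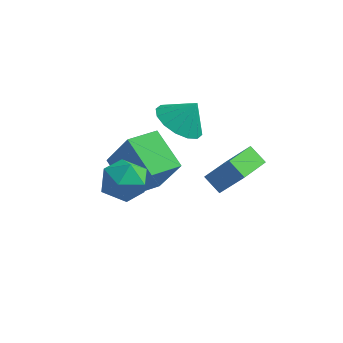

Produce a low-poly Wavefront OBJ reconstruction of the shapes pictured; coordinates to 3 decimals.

v -2.985 2.451 0.476
v -2.074 2.227 2.14
v -2.298 3.568 0.251
v -1.387 3.343 1.915
v -1.733 1.517 -0.335
v -0.822 1.292 1.329
v -1.046 2.633 -0.56
v -0.135 2.409 1.104
v -1.782 0.931 2.238
v -0.852 0.896 2.018
v -1.988 -0.456 1.582
v -1.058 -0.491 1.362
v -1.336 -0.551 2.276
v -1.209 0.306 2.681
v -1.631 0.134 0.919
v -1.504 0.991 1.324
v -0.758 0.404 1.203
v -0.576 -0.019 2.041
v -2.264 0.459 1.559
v -2.082 0.036 2.397
v -0.458 3.045 2.941
v 0.138 2.259 2.864
v 0.098 3.375 3.879
v 0.371 2.628 2.596
v 0.381 3.11 2.42
v 0.167 3.574 2.384
v -0.215 3.896 2.497
v -0.662 3.99 2.729
v -1.055 3.831 3.018
v -1.287 3.462 3.286
v -1.298 2.98 3.461
v -1.083 2.516 3.497
v -0.702 2.194 3.384
v -0.254 2.1 3.152
v 1.663 1.258 1.167
v 1.024 1.502 1.655
v 1.959 2.72 0.825
v 1.321 2.964 1.314
v 2.519 1.336 2.246
v 1.881 1.58 2.735
v 2.816 2.798 1.905
v 2.177 3.042 2.393
f 2 4 1
f 5 2 1
f 1 4 3
f 3 5 1
f 2 8 4
f 6 2 5
f 6 8 2
f 4 8 3
f 7 5 3
f 3 8 7
f 7 6 5
f 8 6 7
f 9 20 14
f 9 14 10
f 9 10 16
f 9 16 19
f 9 19 20
f 10 14 18
f 14 20 13
f 20 19 11
f 19 16 15
f 16 10 17
f 12 18 13
f 12 13 11
f 12 11 15
f 12 15 17
f 12 17 18
f 13 18 14
f 11 13 20
f 15 11 19
f 17 15 16
f 18 17 10
f 22 21 24
f 22 24 23
f 24 21 25
f 24 25 23
f 25 21 26
f 25 26 23
f 26 21 27
f 26 27 23
f 27 21 28
f 27 28 23
f 28 21 29
f 28 29 23
f 29 21 30
f 29 30 23
f 30 21 31
f 30 31 23
f 31 21 32
f 31 32 23
f 32 21 33
f 32 33 23
f 33 21 34
f 33 34 23
f 34 21 22
f 34 22 23
f 36 38 35
f 39 36 35
f 35 38 37
f 37 39 35
f 36 42 38
f 40 36 39
f 40 42 36
f 38 42 37
f 41 39 37
f 37 42 41
f 41 40 39
f 42 40 41



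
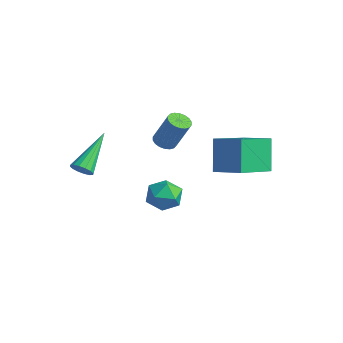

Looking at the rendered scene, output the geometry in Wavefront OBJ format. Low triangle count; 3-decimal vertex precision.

v -0.242 -2.973 -1.351
v 0.195 -2.718 -1.413
v -0.958 -1.447 -0.149
v 0.04 -2.636 -1.61
v -0.191 -2.644 -1.738
v -0.436 -2.741 -1.761
v -0.629 -2.899 -1.675
v -0.718 -3.077 -1.502
v -0.679 -3.227 -1.288
v -0.524 -3.31 -1.091
v -0.293 -3.301 -0.964
v -0.048 -3.205 -0.94
v 0.145 -3.047 -1.027
v 0.234 -2.869 -1.2
v 2.341 -0.175 -3.044
v 2.629 -0.561 -2.393
v 1.131 -0.579 -2.747
v 1.419 -0.965 -2.096
v 1.415 -0.156 -2.118
v 2.163 0.094 -2.301
v 1.597 -1.234 -2.839
v 2.345 -0.984 -3.022
v 2.17 -1.216 -2.267
v 2.057 -0.549 -1.821
v 1.703 -0.591 -3.319
v 1.59 0.076 -2.873
v 3.822 0.331 -0.515
v 3.193 0.792 0.836
v 3.28 2.2 -1.405
v 2.65 2.661 -0.055
v 4.93 0.819 -0.165
v 4.3 1.28 1.185
v 4.387 2.688 -1.056
v 3.758 3.149 0.295
v 0.562 0.368 -0.508
v 0.998 0.514 -0.729
v 1.594 0.818 0.647
v 1.158 0.672 0.868
v 0.879 0.707 -0.72
v 1.475 1.011 0.656
v 0.697 0.833 -0.669
v 1.293 1.137 0.707
v 0.488 0.866 -0.586
v 1.084 1.171 0.79
v 0.294 0.802 -0.488
v 0.89 1.106 0.888
v 0.153 0.651 -0.394
v 0.749 0.955 0.982
v 0.093 0.444 -0.322
v 0.689 0.748 1.054
v 0.126 0.222 -0.287
v 0.722 0.526 1.089
v 0.245 0.029 -0.296
v 0.841 0.333 1.08
v 0.427 -0.097 -0.347
v 1.023 0.207 1.029
v 0.636 -0.131 -0.43
v 1.232 0.174 0.946
v 0.83 -0.066 -0.528
v 1.426 0.238 0.848
v 0.971 0.085 -0.622
v 1.567 0.389 0.754
v 1.031 0.292 -0.694
v 1.627 0.596 0.682
f 2 1 4
f 2 4 3
f 4 1 5
f 4 5 3
f 5 1 6
f 5 6 3
f 6 1 7
f 6 7 3
f 7 1 8
f 7 8 3
f 8 1 9
f 8 9 3
f 9 1 10
f 9 10 3
f 10 1 11
f 10 11 3
f 11 1 12
f 11 12 3
f 12 1 13
f 12 13 3
f 13 1 14
f 13 14 3
f 14 1 2
f 14 2 3
f 15 26 20
f 15 20 16
f 15 16 22
f 15 22 25
f 15 25 26
f 16 20 24
f 20 26 19
f 26 25 17
f 25 22 21
f 22 16 23
f 18 24 19
f 18 19 17
f 18 17 21
f 18 21 23
f 18 23 24
f 19 24 20
f 17 19 26
f 21 17 25
f 23 21 22
f 24 23 16
f 28 30 27
f 31 28 27
f 27 30 29
f 29 31 27
f 28 34 30
f 32 28 31
f 32 34 28
f 30 34 29
f 33 31 29
f 29 34 33
f 33 32 31
f 34 32 33
f 36 35 39
f 36 39 37
f 37 39 40
f 37 40 38
f 39 35 41
f 39 41 40
f 40 41 42
f 40 42 38
f 41 35 43
f 41 43 42
f 42 43 44
f 42 44 38
f 43 35 45
f 43 45 44
f 44 45 46
f 44 46 38
f 45 35 47
f 45 47 46
f 46 47 48
f 46 48 38
f 47 35 49
f 47 49 48
f 48 49 50
f 48 50 38
f 49 35 51
f 49 51 50
f 50 51 52
f 50 52 38
f 51 35 53
f 51 53 52
f 52 53 54
f 52 54 38
f 53 35 55
f 53 55 54
f 54 55 56
f 54 56 38
f 55 35 57
f 55 57 56
f 56 57 58
f 56 58 38
f 57 35 59
f 57 59 58
f 58 59 60
f 58 60 38
f 59 35 61
f 59 61 60
f 60 61 62
f 60 62 38
f 61 35 63
f 61 63 62
f 62 63 64
f 62 64 38
f 63 35 36
f 63 36 64
f 64 36 37
f 64 37 38



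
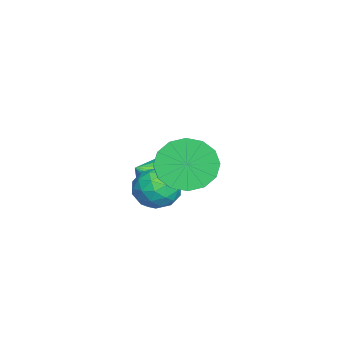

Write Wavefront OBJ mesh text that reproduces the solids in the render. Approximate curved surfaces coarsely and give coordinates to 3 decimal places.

v -1.761 -0.933 0.79
v -1.367 -1.187 0.218
v -1.059 -1.507 1.53
v -1.199 -0.857 0.315
v -1.182 -0.547 0.54
v -1.321 -0.34 0.831
v -1.577 -0.293 1.112
v -1.883 -0.417 1.306
v -2.156 -0.679 1.363
v -2.324 -1.01 1.266
v -2.34 -1.32 1.041
v -2.202 -1.526 0.75
v -1.946 -1.574 0.469
v -1.64 -1.45 0.275
v 0.515 0.265 2.654
v 0.872 0.824 1.919
v 2.721 1.054 2.991
v 2.365 0.495 3.726
v 0.645 1.154 2.239
v 2.495 1.384 3.311
v 0.384 1.246 2.67
v 2.233 1.476 3.742
v 0.158 1.075 3.097
v 2.007 1.305 4.169
v 0.027 0.687 3.405
v 1.877 0.917 4.477
v 0.028 0.186 3.512
v 1.877 0.416 4.584
v 0.159 -0.294 3.389
v 2.008 -0.064 4.461
v 0.385 -0.624 3.069
v 2.235 -0.394 4.141
v 0.647 -0.716 2.638
v 2.496 -0.486 3.71
v 0.873 -0.545 2.211
v 2.722 -0.315 3.283
v 1.003 -0.157 1.903
v 2.853 0.073 2.975
v 1.003 0.344 1.796
v 2.852 0.574 2.868
v -0.174 0.03 1.229
v 0.65 -0.072 1.095
v -0.27 -1.268 1.625
v 0.554 -1.37 1.491
v 0.287 -0.885 2.124
v 0.347 -0.082 1.88
v 0.033 -1.258 0.84
v 0.093 -0.455 0.596
v 0.779 -0.868 0.855
v 0.935 -0.637 1.649
v -0.555 -0.703 1.071
v -0.399 -0.472 1.865
v 0.247 0.093 1.127
v 0.133 -1.433 1.593
v -0.024 -1.148 1.965
v 0.461 -1.208 1.887
v 0.068 0.087 1.588
v 0.553 0.027 1.51
v 0.339 -0.451 2.115
v -0.173 -1.367 1.21
v 0.312 -1.427 1.132
v -0.081 -0.132 0.833
v 0.404 -0.192 0.755
v 0.041 -0.889 0.605
v 0.807 -0.434 0.908
v 0.75 -1.198 1.141
v 0.444 -1.132 0.758
v 0.479 -0.66 0.614
v 0.899 -0.299 1.374
v 0.842 -1.062 1.607
v 0.685 -0.777 1.979
v 0.72 -0.305 1.835
v 0.974 -0.767 1.233
v -0.462 -0.278 1.113
v -0.519 -1.041 1.346
v -0.34 -1.035 0.885
v -0.305 -0.563 0.741
v -0.37 -0.142 1.579
v -0.427 -0.906 1.812
v -0.099 -0.68 2.106
v -0.064 -0.208 1.962
v -0.594 -0.573 1.487
f 2 1 4
f 2 4 3
f 4 1 5
f 4 5 3
f 5 1 6
f 5 6 3
f 6 1 7
f 6 7 3
f 7 1 8
f 7 8 3
f 8 1 9
f 8 9 3
f 9 1 10
f 9 10 3
f 10 1 11
f 10 11 3
f 11 1 12
f 11 12 3
f 12 1 13
f 12 13 3
f 13 1 14
f 13 14 3
f 14 1 2
f 14 2 3
f 16 15 19
f 16 19 17
f 17 19 20
f 17 20 18
f 19 15 21
f 19 21 20
f 20 21 22
f 20 22 18
f 21 15 23
f 21 23 22
f 22 23 24
f 22 24 18
f 23 15 25
f 23 25 24
f 24 25 26
f 24 26 18
f 25 15 27
f 25 27 26
f 26 27 28
f 26 28 18
f 27 15 29
f 27 29 28
f 28 29 30
f 28 30 18
f 29 15 31
f 29 31 30
f 30 31 32
f 30 32 18
f 31 15 33
f 31 33 32
f 32 33 34
f 32 34 18
f 33 15 35
f 33 35 34
f 34 35 36
f 34 36 18
f 35 15 37
f 35 37 36
f 36 37 38
f 36 38 18
f 37 15 39
f 37 39 38
f 38 39 40
f 38 40 18
f 39 15 16
f 39 16 40
f 40 16 17
f 40 17 18
f 41 78 57
f 78 52 81
f 57 81 46
f 78 81 57
f 41 57 53
f 57 46 58
f 53 58 42
f 57 58 53
f 41 53 62
f 53 42 63
f 62 63 48
f 53 63 62
f 41 62 74
f 62 48 77
f 74 77 51
f 62 77 74
f 41 74 78
f 74 51 82
f 78 82 52
f 74 82 78
f 42 58 69
f 58 46 72
f 69 72 50
f 58 72 69
f 46 81 59
f 81 52 80
f 59 80 45
f 81 80 59
f 52 82 79
f 82 51 75
f 79 75 43
f 82 75 79
f 51 77 76
f 77 48 64
f 76 64 47
f 77 64 76
f 48 63 68
f 63 42 65
f 68 65 49
f 63 65 68
f 44 70 56
f 70 50 71
f 56 71 45
f 70 71 56
f 44 56 54
f 56 45 55
f 54 55 43
f 56 55 54
f 44 54 61
f 54 43 60
f 61 60 47
f 54 60 61
f 44 61 66
f 61 47 67
f 66 67 49
f 61 67 66
f 44 66 70
f 66 49 73
f 70 73 50
f 66 73 70
f 45 71 59
f 71 50 72
f 59 72 46
f 71 72 59
f 43 55 79
f 55 45 80
f 79 80 52
f 55 80 79
f 47 60 76
f 60 43 75
f 76 75 51
f 60 75 76
f 49 67 68
f 67 47 64
f 68 64 48
f 67 64 68
f 50 73 69
f 73 49 65
f 69 65 42
f 73 65 69



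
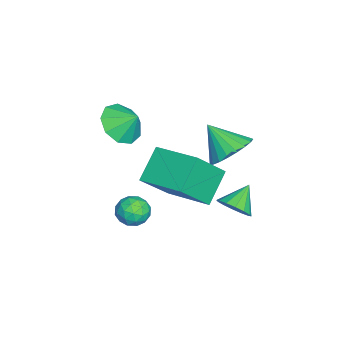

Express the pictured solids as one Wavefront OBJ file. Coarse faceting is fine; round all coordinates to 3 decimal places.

v 2.419 -0.69 -0.337
v 2.833 -0.855 -0.935
v 2.467 -1.845 0.015
v 2.881 -2.01 -0.583
v 3.167 -1.59 -0.036
v 3.137 -0.876 -0.253
v 2.163 -1.824 -0.667
v 2.133 -1.11 -0.884
v 2.675 -1.556 -1.139
v 3.295 -1.411 -0.749
v 2.005 -1.289 -0.171
v 2.625 -1.144 0.219
v 2.622 -0.671 -0.667
v 2.678 -2.029 -0.253
v 2.846 -1.782 0.069
v 3.09 -1.879 -0.283
v 2.8 -0.684 -0.266
v 3.044 -0.781 -0.618
v 3.24 -1.212 -0.089
v 2.256 -1.919 -0.302
v 2.5 -2.016 -0.654
v 2.21 -0.821 -0.637
v 2.454 -0.918 -0.989
v 2.06 -1.488 -0.831
v 2.773 -1.18 -1.138
v 2.801 -1.859 -0.932
v 2.379 -1.75 -0.981
v 2.361 -1.33 -1.108
v 3.137 -1.095 -0.909
v 3.165 -1.774 -0.702
v 3.333 -1.527 -0.381
v 3.316 -1.108 -0.509
v 3.044 -1.507 -1.029
v 2.135 -0.926 -0.218
v 2.163 -1.605 -0.011
v 1.984 -1.592 -0.411
v 1.967 -1.173 -0.539
v 2.499 -0.841 0.012
v 2.527 -1.52 0.218
v 2.939 -1.37 0.188
v 2.921 -0.95 0.061
v 2.256 -1.193 0.109
v -0.986 1.985 0.601
v 0.02 1.648 0.738
v -1.494 0.935 1.739
v -0.007 1.981 1.033
v -0.204 2.314 1.252
v -0.536 2.59 1.359
v -0.946 2.762 1.335
v -1.362 2.799 1.184
v -1.714 2.696 0.932
v -1.94 2.47 0.622
v -2.001 2.159 0.309
v -1.887 1.819 0.047
v -1.617 1.507 -0.12
v -1.237 1.278 -0.163
v -0.815 1.172 -0.073
v -0.422 1.205 0.133
v -0.127 1.374 0.42
v 0.413 0.314 0.971
v 1.424 -0.634 2.495
v 1.439 2.065 1.38
v 2.451 1.116 2.903
v 1.609 -0.136 -0.103
v 2.621 -1.085 1.42
v 2.636 1.614 0.305
v 3.647 0.666 1.829
v -1.115 -2.477 1.661
v -0.672 -3.222 2.254
v -0.865 -1.743 2.399
v -0.184 -2.941 1.809
v -0.131 -2.442 1.294
v -0.539 -1.96 0.952
v -1.215 -1.72 0.941
v -1.845 -1.834 1.267
v -2.133 -2.249 1.778
v -1.944 -2.771 2.234
v -1.367 -3.155 2.422
v 3.256 2.629 0.78
v 3.777 2.747 1.307
v 2.404 3.091 1.52
v 3.771 3.073 1.096
v 3.628 3.28 0.8
v 3.384 3.312 0.5
v 3.107 3.161 0.274
v 2.869 2.868 0.184
v 2.735 2.51 0.254
v 2.741 2.184 0.465
v 2.885 1.977 0.76
v 3.129 1.945 1.061
v 3.406 2.096 1.286
v 3.644 2.389 1.376
f 1 38 17
f 38 12 41
f 17 41 6
f 38 41 17
f 1 17 13
f 17 6 18
f 13 18 2
f 17 18 13
f 1 13 22
f 13 2 23
f 22 23 8
f 13 23 22
f 1 22 34
f 22 8 37
f 34 37 11
f 22 37 34
f 1 34 38
f 34 11 42
f 38 42 12
f 34 42 38
f 2 18 29
f 18 6 32
f 29 32 10
f 18 32 29
f 6 41 19
f 41 12 40
f 19 40 5
f 41 40 19
f 12 42 39
f 42 11 35
f 39 35 3
f 42 35 39
f 11 37 36
f 37 8 24
f 36 24 7
f 37 24 36
f 8 23 28
f 23 2 25
f 28 25 9
f 23 25 28
f 4 30 16
f 30 10 31
f 16 31 5
f 30 31 16
f 4 16 14
f 16 5 15
f 14 15 3
f 16 15 14
f 4 14 21
f 14 3 20
f 21 20 7
f 14 20 21
f 4 21 26
f 21 7 27
f 26 27 9
f 21 27 26
f 4 26 30
f 26 9 33
f 30 33 10
f 26 33 30
f 5 31 19
f 31 10 32
f 19 32 6
f 31 32 19
f 3 15 39
f 15 5 40
f 39 40 12
f 15 40 39
f 7 20 36
f 20 3 35
f 36 35 11
f 20 35 36
f 9 27 28
f 27 7 24
f 28 24 8
f 27 24 28
f 10 33 29
f 33 9 25
f 29 25 2
f 33 25 29
f 44 43 46
f 44 46 45
f 46 43 47
f 46 47 45
f 47 43 48
f 47 48 45
f 48 43 49
f 48 49 45
f 49 43 50
f 49 50 45
f 50 43 51
f 50 51 45
f 51 43 52
f 51 52 45
f 52 43 53
f 52 53 45
f 53 43 54
f 53 54 45
f 54 43 55
f 54 55 45
f 55 43 56
f 55 56 45
f 56 43 57
f 56 57 45
f 57 43 58
f 57 58 45
f 58 43 59
f 58 59 45
f 59 43 44
f 59 44 45
f 61 63 60
f 64 61 60
f 60 63 62
f 62 64 60
f 61 67 63
f 65 61 64
f 65 67 61
f 63 67 62
f 66 64 62
f 62 67 66
f 66 65 64
f 67 65 66
f 69 68 71
f 69 71 70
f 71 68 72
f 71 72 70
f 72 68 73
f 72 73 70
f 73 68 74
f 73 74 70
f 74 68 75
f 74 75 70
f 75 68 76
f 75 76 70
f 76 68 77
f 76 77 70
f 77 68 78
f 77 78 70
f 78 68 69
f 78 69 70
f 80 79 82
f 80 82 81
f 82 79 83
f 82 83 81
f 83 79 84
f 83 84 81
f 84 79 85
f 84 85 81
f 85 79 86
f 85 86 81
f 86 79 87
f 86 87 81
f 87 79 88
f 87 88 81
f 88 79 89
f 88 89 81
f 89 79 90
f 89 90 81
f 90 79 91
f 90 91 81
f 91 79 92
f 91 92 81
f 92 79 80
f 92 80 81



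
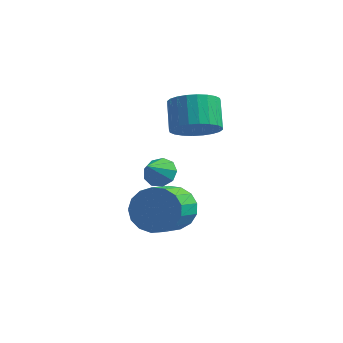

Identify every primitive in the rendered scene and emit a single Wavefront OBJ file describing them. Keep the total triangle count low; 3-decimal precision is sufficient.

v 3.51 -3.527 1.794
v 4.172 -3.425 1.995
v 3.39 -4.433 2.646
v 3.879 -3.146 2.251
v 3.413 -3.045 2.293
v 2.992 -3.169 2.102
v 2.813 -3.461 1.766
v 2.96 -3.783 1.444
v 3.364 -3.985 1.286
v 3.836 -3.973 1.365
v 4.156 -3.752 1.645
v 3.439 -0.085 2.215
v 4.122 0.66 1.863
v 3.584 1.63 2.873
v 2.901 0.885 3.225
v 3.791 0.731 1.619
v 3.253 1.701 2.629
v 3.406 0.678 1.465
v 2.868 1.648 2.475
v 3.027 0.508 1.426
v 2.489 1.478 2.436
v 2.71 0.249 1.506
v 2.172 1.218 2.517
v 2.504 -0.062 1.695
v 1.966 0.908 2.705
v 2.441 -0.376 1.963
v 1.903 0.594 2.973
v 2.529 -0.646 2.269
v 1.991 0.324 3.279
v 2.756 -0.83 2.567
v 2.218 0.14 3.577
v 3.087 -0.901 2.811
v 2.549 0.069 3.821
v 3.472 -0.848 2.965
v 2.934 0.122 3.975
v 3.851 -0.678 3.004
v 3.313 0.292 4.014
v 4.168 -0.418 2.923
v 3.63 0.551 3.934
v 4.374 -0.108 2.735
v 3.836 0.862 3.745
v 4.437 0.206 2.467
v 3.899 1.176 3.477
v 4.349 0.476 2.161
v 3.811 1.446 3.171
v 3.047 -1.544 -1.604
v 4.025 -1.244 -1.226
v 4.17 -3.035 -0.178
v 3.193 -3.336 -0.556
v 3.691 -1.062 -0.868
v 3.836 -2.853 0.179
v 3.21 -0.991 -0.679
v 3.356 -2.782 0.368
v 2.692 -1.046 -0.702
v 2.837 -2.837 0.346
v 2.255 -1.215 -0.931
v 2.4 -3.006 0.116
v 2 -1.46 -1.315
v 2.145 -3.251 -0.267
v 1.984 -1.724 -1.764
v 2.13 -3.516 -0.717
v 2.213 -1.947 -2.177
v 2.358 -3.738 -1.13
v 2.632 -2.078 -2.459
v 2.777 -3.869 -1.411
v 3.146 -2.087 -2.544
v 3.292 -3.878 -1.497
v 3.638 -1.971 -2.414
v 3.783 -3.762 -1.367
v 3.995 -1.757 -2.099
v 4.14 -3.548 -1.051
v 4.134 -1.495 -1.67
v 4.279 -3.286 -0.622
f 2 1 4
f 2 4 3
f 4 1 5
f 4 5 3
f 5 1 6
f 5 6 3
f 6 1 7
f 6 7 3
f 7 1 8
f 7 8 3
f 8 1 9
f 8 9 3
f 9 1 10
f 9 10 3
f 10 1 11
f 10 11 3
f 11 1 2
f 11 2 3
f 13 12 16
f 13 16 14
f 14 16 17
f 14 17 15
f 16 12 18
f 16 18 17
f 17 18 19
f 17 19 15
f 18 12 20
f 18 20 19
f 19 20 21
f 19 21 15
f 20 12 22
f 20 22 21
f 21 22 23
f 21 23 15
f 22 12 24
f 22 24 23
f 23 24 25
f 23 25 15
f 24 12 26
f 24 26 25
f 25 26 27
f 25 27 15
f 26 12 28
f 26 28 27
f 27 28 29
f 27 29 15
f 28 12 30
f 28 30 29
f 29 30 31
f 29 31 15
f 30 12 32
f 30 32 31
f 31 32 33
f 31 33 15
f 32 12 34
f 32 34 33
f 33 34 35
f 33 35 15
f 34 12 36
f 34 36 35
f 35 36 37
f 35 37 15
f 36 12 38
f 36 38 37
f 37 38 39
f 37 39 15
f 38 12 40
f 38 40 39
f 39 40 41
f 39 41 15
f 40 12 42
f 40 42 41
f 41 42 43
f 41 43 15
f 42 12 44
f 42 44 43
f 43 44 45
f 43 45 15
f 44 12 13
f 44 13 45
f 45 13 14
f 45 14 15
f 47 46 50
f 47 50 48
f 48 50 51
f 48 51 49
f 50 46 52
f 50 52 51
f 51 52 53
f 51 53 49
f 52 46 54
f 52 54 53
f 53 54 55
f 53 55 49
f 54 46 56
f 54 56 55
f 55 56 57
f 55 57 49
f 56 46 58
f 56 58 57
f 57 58 59
f 57 59 49
f 58 46 60
f 58 60 59
f 59 60 61
f 59 61 49
f 60 46 62
f 60 62 61
f 61 62 63
f 61 63 49
f 62 46 64
f 62 64 63
f 63 64 65
f 63 65 49
f 64 46 66
f 64 66 65
f 65 66 67
f 65 67 49
f 66 46 68
f 66 68 67
f 67 68 69
f 67 69 49
f 68 46 70
f 68 70 69
f 69 70 71
f 69 71 49
f 70 46 72
f 70 72 71
f 71 72 73
f 71 73 49
f 72 46 47
f 72 47 73
f 73 47 48
f 73 48 49



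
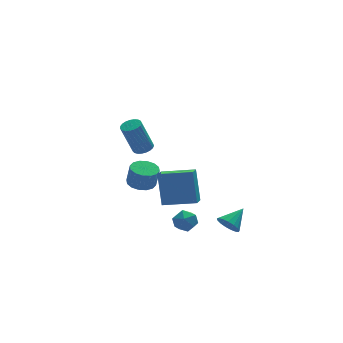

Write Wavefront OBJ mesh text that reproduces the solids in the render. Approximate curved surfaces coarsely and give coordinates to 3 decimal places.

v -2.419 -1.873 0.142
v -1.996 -2.509 -0.015
v -1.858 -2.703 1.141
v -2.281 -2.067 1.298
v -1.728 -2.208 0.004
v -1.59 -2.402 1.159
v -1.645 -1.816 0.06
v -1.508 -2.01 1.215
v -1.77 -1.44 0.138
v -1.632 -1.634 1.293
v -2.068 -1.18 0.217
v -1.931 -1.374 1.373
v -2.461 -1.106 0.276
v -2.323 -1.3 1.432
v -2.842 -1.237 0.299
v -2.704 -1.431 1.455
v -3.11 -1.538 0.281
v -2.972 -1.732 1.436
v -3.192 -1.93 0.225
v -3.055 -2.124 1.38
v -3.068 -2.306 0.147
v -2.93 -2.5 1.302
v -2.769 -2.566 0.067
v -2.632 -2.76 1.223
v -2.377 -2.64 0.008
v -2.239 -2.834 1.164
v -2.137 -1.35 2.399
v -1.594 -1.31 2.599
v -2.26 -1.351 4.42
v -2.803 -1.39 4.221
v -1.658 -1.078 2.58
v -2.324 -1.119 4.402
v -1.804 -0.893 2.531
v -2.47 -0.934 4.353
v -2.009 -0.787 2.459
v -2.675 -0.828 4.28
v -2.235 -0.778 2.376
v -2.901 -0.819 4.198
v -2.445 -0.868 2.298
v -3.11 -0.909 4.119
v -2.601 -1.042 2.237
v -3.267 -1.083 4.058
v -2.677 -1.268 2.204
v -3.343 -1.309 4.025
v -2.66 -1.509 2.205
v -3.326 -1.55 4.026
v -2.552 -1.722 2.239
v -3.218 -1.763 4.061
v -2.373 -1.87 2.301
v -3.039 -1.911 4.123
v -2.153 -1.929 2.38
v -2.818 -1.97 4.202
v -1.93 -1.887 2.463
v -2.596 -1.928 4.285
v -1.743 -1.753 2.534
v -2.409 -1.794 4.356
v -1.624 -1.549 2.582
v -2.29 -1.589 4.404
v -0.305 1.327 -3.898
v -0.291 2.137 -1.928
v 0.159 2.155 -4.242
v 0.173 2.966 -2.272
v 1.427 0.494 -3.568
v 1.441 1.305 -1.598
v 1.891 1.323 -3.912
v 1.905 2.133 -1.942
v 2.236 -2.231 -3.809
v 2.72 -2.54 -4.26
v 3.284 -1.669 -3.071
v 2.656 -2.229 -4.407
v 2.496 -1.919 -4.416
v 2.276 -1.68 -4.286
v 2.047 -1.567 -4.047
v 1.862 -1.607 -3.754
v 1.762 -1.79 -3.473
v 1.771 -2.073 -3.27
v 1.886 -2.393 -3.19
v 2.082 -2.676 -3.252
v 2.313 -2.857 -3.441
v 2.526 -2.895 -3.715
v 2.673 -2.78 -4.011
v -1.061 -2.854 -2.279
v -0.621 -2.247 -2.443
v -0.139 -3.613 -2.617
v 0.301 -3.006 -2.781
v 0.12 -3.163 -2.052
v -0.45 -2.693 -1.843
v -0.31 -3.167 -3.217
v -0.88 -2.697 -3.008
v -0.157 -2.44 -3.023
v 0.109 -2.437 -2.303
v -0.869 -3.423 -2.757
v -0.603 -3.42 -2.037
f 2 1 5
f 2 5 3
f 3 5 6
f 3 6 4
f 5 1 7
f 5 7 6
f 6 7 8
f 6 8 4
f 7 1 9
f 7 9 8
f 8 9 10
f 8 10 4
f 9 1 11
f 9 11 10
f 10 11 12
f 10 12 4
f 11 1 13
f 11 13 12
f 12 13 14
f 12 14 4
f 13 1 15
f 13 15 14
f 14 15 16
f 14 16 4
f 15 1 17
f 15 17 16
f 16 17 18
f 16 18 4
f 17 1 19
f 17 19 18
f 18 19 20
f 18 20 4
f 19 1 21
f 19 21 20
f 20 21 22
f 20 22 4
f 21 1 23
f 21 23 22
f 22 23 24
f 22 24 4
f 23 1 25
f 23 25 24
f 24 25 26
f 24 26 4
f 25 1 2
f 25 2 26
f 26 2 3
f 26 3 4
f 28 27 31
f 28 31 29
f 29 31 32
f 29 32 30
f 31 27 33
f 31 33 32
f 32 33 34
f 32 34 30
f 33 27 35
f 33 35 34
f 34 35 36
f 34 36 30
f 35 27 37
f 35 37 36
f 36 37 38
f 36 38 30
f 37 27 39
f 37 39 38
f 38 39 40
f 38 40 30
f 39 27 41
f 39 41 40
f 40 41 42
f 40 42 30
f 41 27 43
f 41 43 42
f 42 43 44
f 42 44 30
f 43 27 45
f 43 45 44
f 44 45 46
f 44 46 30
f 45 27 47
f 45 47 46
f 46 47 48
f 46 48 30
f 47 27 49
f 47 49 48
f 48 49 50
f 48 50 30
f 49 27 51
f 49 51 50
f 50 51 52
f 50 52 30
f 51 27 53
f 51 53 52
f 52 53 54
f 52 54 30
f 53 27 55
f 53 55 54
f 54 55 56
f 54 56 30
f 55 27 57
f 55 57 56
f 56 57 58
f 56 58 30
f 57 27 28
f 57 28 58
f 58 28 29
f 58 29 30
f 60 62 59
f 63 60 59
f 59 62 61
f 61 63 59
f 60 66 62
f 64 60 63
f 64 66 60
f 62 66 61
f 65 63 61
f 61 66 65
f 65 64 63
f 66 64 65
f 68 67 70
f 68 70 69
f 70 67 71
f 70 71 69
f 71 67 72
f 71 72 69
f 72 67 73
f 72 73 69
f 73 67 74
f 73 74 69
f 74 67 75
f 74 75 69
f 75 67 76
f 75 76 69
f 76 67 77
f 76 77 69
f 77 67 78
f 77 78 69
f 78 67 79
f 78 79 69
f 79 67 80
f 79 80 69
f 80 67 81
f 80 81 69
f 81 67 68
f 81 68 69
f 82 93 87
f 82 87 83
f 82 83 89
f 82 89 92
f 82 92 93
f 83 87 91
f 87 93 86
f 93 92 84
f 92 89 88
f 89 83 90
f 85 91 86
f 85 86 84
f 85 84 88
f 85 88 90
f 85 90 91
f 86 91 87
f 84 86 93
f 88 84 92
f 90 88 89
f 91 90 83



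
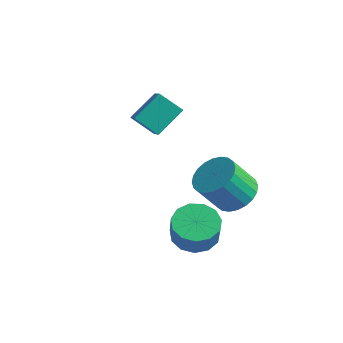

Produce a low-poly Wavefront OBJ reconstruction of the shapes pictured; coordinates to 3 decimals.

v -1.835 -1.192 0.764
v -1.529 0.069 1.666
v -2.864 -0.176 -0.308
v -2.557 1.085 0.594
v -0.823 -0.925 0.046
v -0.516 0.336 0.948
v -1.851 0.091 -1.026
v -1.545 1.352 -0.124
v 2.612 -3.07 -2.979
v 3.157 -3.827 -3.34
v 3.454 -4.146 -2.222
v 2.908 -3.39 -1.861
v 3.504 -3.384 -3.305
v 3.8 -3.703 -2.187
v 3.567 -2.841 -3.167
v 3.863 -3.16 -2.049
v 3.327 -2.371 -2.969
v 3.623 -2.69 -1.851
v 2.86 -2.123 -2.775
v 3.156 -2.443 -1.656
v 2.314 -2.176 -2.645
v 2.61 -2.495 -1.527
v 1.863 -2.513 -2.621
v 2.159 -2.832 -1.503
v 1.649 -3.027 -2.711
v 1.946 -3.346 -1.593
v 1.741 -3.554 -2.886
v 2.038 -3.873 -1.768
v 2.11 -3.928 -3.091
v 2.407 -4.247 -1.973
v 2.638 -4.03 -3.26
v 2.934 -4.349 -2.142
v 2.222 0.299 -2.991
v 2.657 1.038 -2.402
v 2.054 0.259 -0.98
v 1.618 -0.479 -1.569
v 2.29 1.197 -2.471
v 1.687 0.419 -1.048
v 1.913 1.22 -2.618
v 1.31 0.441 -1.196
v 1.583 1.102 -2.823
v 0.979 0.324 -1.401
v 1.35 0.863 -3.053
v 0.746 0.084 -1.631
v 1.25 0.537 -3.273
v 0.646 -0.241 -1.851
v 1.297 0.176 -3.451
v 0.694 -0.603 -2.029
v 1.486 -0.167 -3.559
v 0.882 -0.946 -2.137
v 1.786 -0.439 -3.58
v 1.183 -1.218 -2.158
v 2.153 -0.599 -3.512
v 1.55 -1.377 -2.089
v 2.53 -0.621 -3.364
v 1.927 -1.4 -1.942
v 2.861 -0.504 -3.159
v 2.257 -1.282 -1.737
v 3.094 -0.264 -2.929
v 2.49 -1.043 -1.507
v 3.194 0.061 -2.709
v 2.59 -0.717 -1.287
v 3.146 0.423 -2.531
v 2.543 -0.356 -1.109
v 2.958 0.766 -2.423
v 2.354 -0.013 -1.001
f 2 4 1
f 5 2 1
f 1 4 3
f 3 5 1
f 2 8 4
f 6 2 5
f 6 8 2
f 4 8 3
f 7 5 3
f 3 8 7
f 7 6 5
f 8 6 7
f 10 9 13
f 10 13 11
f 11 13 14
f 11 14 12
f 13 9 15
f 13 15 14
f 14 15 16
f 14 16 12
f 15 9 17
f 15 17 16
f 16 17 18
f 16 18 12
f 17 9 19
f 17 19 18
f 18 19 20
f 18 20 12
f 19 9 21
f 19 21 20
f 20 21 22
f 20 22 12
f 21 9 23
f 21 23 22
f 22 23 24
f 22 24 12
f 23 9 25
f 23 25 24
f 24 25 26
f 24 26 12
f 25 9 27
f 25 27 26
f 26 27 28
f 26 28 12
f 27 9 29
f 27 29 28
f 28 29 30
f 28 30 12
f 29 9 31
f 29 31 30
f 30 31 32
f 30 32 12
f 31 9 10
f 31 10 32
f 32 10 11
f 32 11 12
f 34 33 37
f 34 37 35
f 35 37 38
f 35 38 36
f 37 33 39
f 37 39 38
f 38 39 40
f 38 40 36
f 39 33 41
f 39 41 40
f 40 41 42
f 40 42 36
f 41 33 43
f 41 43 42
f 42 43 44
f 42 44 36
f 43 33 45
f 43 45 44
f 44 45 46
f 44 46 36
f 45 33 47
f 45 47 46
f 46 47 48
f 46 48 36
f 47 33 49
f 47 49 48
f 48 49 50
f 48 50 36
f 49 33 51
f 49 51 50
f 50 51 52
f 50 52 36
f 51 33 53
f 51 53 52
f 52 53 54
f 52 54 36
f 53 33 55
f 53 55 54
f 54 55 56
f 54 56 36
f 55 33 57
f 55 57 56
f 56 57 58
f 56 58 36
f 57 33 59
f 57 59 58
f 58 59 60
f 58 60 36
f 59 33 61
f 59 61 60
f 60 61 62
f 60 62 36
f 61 33 63
f 61 63 62
f 62 63 64
f 62 64 36
f 63 33 65
f 63 65 64
f 64 65 66
f 64 66 36
f 65 33 34
f 65 34 66
f 66 34 35
f 66 35 36



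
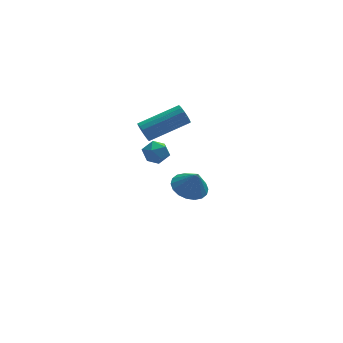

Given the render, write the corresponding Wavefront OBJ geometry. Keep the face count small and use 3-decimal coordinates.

v -2.271 -2.111 2.802
v -1.862 -2.374 2.338
v -2.458 -3.106 3.202
v -2.049 -3.369 2.738
v -1.796 -2.99 3.233
v -1.68 -2.375 2.986
v -2.64 -3.105 2.554
v -2.524 -2.49 2.307
v -2.09 -2.989 2.184
v -1.568 -2.918 2.604
v -2.752 -2.562 2.936
v -2.23 -2.491 3.356
v 0.723 2.544 -3.928
v 1.454 2.061 -4.295
v 1.037 2.156 -2.792
v 1.623 2.44 -4.212
v 1.614 2.839 -4.073
v 1.429 3.18 -3.905
v 1.104 3.395 -3.742
v 0.703 3.441 -3.615
v 0.306 3.31 -3.55
v -0.008 3.027 -3.56
v -0.177 2.649 -3.643
v -0.168 2.25 -3.782
v 0.017 1.909 -3.95
v 0.343 1.694 -4.113
v 0.743 1.647 -4.24
v 1.14 1.778 -4.305
v -1.885 0.91 1.536
v -1.683 0.646 1.086
v 0.327 0.906 1.833
v 0.125 1.17 2.284
v -1.689 0.903 1.012
v 0.321 1.163 1.759
v -1.74 1.162 1.058
v 0.27 1.422 1.805
v -1.824 1.363 1.214
v 0.186 1.624 1.961
v -1.922 1.461 1.443
v 0.088 1.721 2.191
v -2.011 1.432 1.694
v -0.001 1.692 2.442
v -2.072 1.284 1.909
v -0.062 1.544 2.656
v -2.09 1.05 2.039
v -0.08 1.31 2.786
v -2.061 0.783 2.053
v -0.051 1.044 2.8
v -1.991 0.546 1.949
v 0.019 0.807 2.696
v -1.898 0.393 1.75
v 0.112 0.653 2.498
v -1.801 0.357 1.503
v 0.209 0.617 2.25
v -1.724 0.449 1.263
v 0.286 0.709 2.01
f 1 12 6
f 1 6 2
f 1 2 8
f 1 8 11
f 1 11 12
f 2 6 10
f 6 12 5
f 12 11 3
f 11 8 7
f 8 2 9
f 4 10 5
f 4 5 3
f 4 3 7
f 4 7 9
f 4 9 10
f 5 10 6
f 3 5 12
f 7 3 11
f 9 7 8
f 10 9 2
f 14 13 16
f 14 16 15
f 16 13 17
f 16 17 15
f 17 13 18
f 17 18 15
f 18 13 19
f 18 19 15
f 19 13 20
f 19 20 15
f 20 13 21
f 20 21 15
f 21 13 22
f 21 22 15
f 22 13 23
f 22 23 15
f 23 13 24
f 23 24 15
f 24 13 25
f 24 25 15
f 25 13 26
f 25 26 15
f 26 13 27
f 26 27 15
f 27 13 28
f 27 28 15
f 28 13 14
f 28 14 15
f 30 29 33
f 30 33 31
f 31 33 34
f 31 34 32
f 33 29 35
f 33 35 34
f 34 35 36
f 34 36 32
f 35 29 37
f 35 37 36
f 36 37 38
f 36 38 32
f 37 29 39
f 37 39 38
f 38 39 40
f 38 40 32
f 39 29 41
f 39 41 40
f 40 41 42
f 40 42 32
f 41 29 43
f 41 43 42
f 42 43 44
f 42 44 32
f 43 29 45
f 43 45 44
f 44 45 46
f 44 46 32
f 45 29 47
f 45 47 46
f 46 47 48
f 46 48 32
f 47 29 49
f 47 49 48
f 48 49 50
f 48 50 32
f 49 29 51
f 49 51 50
f 50 51 52
f 50 52 32
f 51 29 53
f 51 53 52
f 52 53 54
f 52 54 32
f 53 29 55
f 53 55 54
f 54 55 56
f 54 56 32
f 55 29 30
f 55 30 56
f 56 30 31
f 56 31 32



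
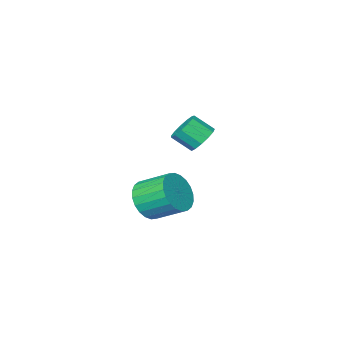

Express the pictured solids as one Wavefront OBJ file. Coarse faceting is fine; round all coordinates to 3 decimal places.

v 1.317 0.637 0.236
v 1.85 0.665 -0.185
v 2.376 0.092 0.443
v 1.843 0.063 0.864
v 1.886 0.961 0.055
v 2.413 0.388 0.683
v 1.742 1.155 0.353
v 2.268 0.581 0.98
v 1.462 1.183 0.613
v 1.989 0.61 1.241
v 1.137 1.039 0.754
v 1.663 0.465 1.382
v 0.868 0.766 0.731
v 1.395 0.193 1.358
v 0.742 0.453 0.55
v 1.269 -0.121 1.178
v 0.799 0.198 0.27
v 1.325 -0.376 0.898
v 1.019 0.082 -0.021
v 1.546 -0.491 0.607
v 1.335 0.142 -0.23
v 1.861 -0.431 0.397
v 1.644 0.36 -0.292
v 2.171 -0.214 0.336
v 1.777 -2.388 -4.197
v 2.454 -2.454 -3.492
v 1.781 -1.318 -2.738
v 1.103 -1.252 -3.443
v 2.617 -2.2 -3.728
v 1.943 -1.065 -2.974
v 2.651 -1.976 -4.035
v 1.978 -0.841 -3.282
v 2.553 -1.814 -4.367
v 1.879 -0.679 -3.614
v 2.336 -1.739 -4.673
v 1.662 -0.604 -3.92
v 2.034 -1.763 -4.907
v 1.361 -0.628 -4.154
v 1.693 -1.883 -5.032
v 1.02 -0.747 -4.279
v 1.365 -2.079 -5.031
v 0.691 -0.943 -4.277
v 1.099 -2.322 -4.902
v 0.426 -1.186 -4.148
v 0.937 -2.575 -4.666
v 0.263 -1.44 -3.912
v 0.902 -2.799 -4.358
v 0.229 -1.664 -3.605
v 1.001 -2.961 -4.026
v 0.327 -1.826 -3.273
v 1.218 -3.036 -3.72
v 0.544 -1.901 -2.967
v 1.519 -3.012 -3.486
v 0.846 -1.877 -2.733
v 1.86 -2.893 -3.361
v 1.187 -1.757 -2.608
v 2.189 -2.697 -3.363
v 1.515 -1.561 -2.609
f 2 1 5
f 2 5 3
f 3 5 6
f 3 6 4
f 5 1 7
f 5 7 6
f 6 7 8
f 6 8 4
f 7 1 9
f 7 9 8
f 8 9 10
f 8 10 4
f 9 1 11
f 9 11 10
f 10 11 12
f 10 12 4
f 11 1 13
f 11 13 12
f 12 13 14
f 12 14 4
f 13 1 15
f 13 15 14
f 14 15 16
f 14 16 4
f 15 1 17
f 15 17 16
f 16 17 18
f 16 18 4
f 17 1 19
f 17 19 18
f 18 19 20
f 18 20 4
f 19 1 21
f 19 21 20
f 20 21 22
f 20 22 4
f 21 1 23
f 21 23 22
f 22 23 24
f 22 24 4
f 23 1 2
f 23 2 24
f 24 2 3
f 24 3 4
f 26 25 29
f 26 29 27
f 27 29 30
f 27 30 28
f 29 25 31
f 29 31 30
f 30 31 32
f 30 32 28
f 31 25 33
f 31 33 32
f 32 33 34
f 32 34 28
f 33 25 35
f 33 35 34
f 34 35 36
f 34 36 28
f 35 25 37
f 35 37 36
f 36 37 38
f 36 38 28
f 37 25 39
f 37 39 38
f 38 39 40
f 38 40 28
f 39 25 41
f 39 41 40
f 40 41 42
f 40 42 28
f 41 25 43
f 41 43 42
f 42 43 44
f 42 44 28
f 43 25 45
f 43 45 44
f 44 45 46
f 44 46 28
f 45 25 47
f 45 47 46
f 46 47 48
f 46 48 28
f 47 25 49
f 47 49 48
f 48 49 50
f 48 50 28
f 49 25 51
f 49 51 50
f 50 51 52
f 50 52 28
f 51 25 53
f 51 53 52
f 52 53 54
f 52 54 28
f 53 25 55
f 53 55 54
f 54 55 56
f 54 56 28
f 55 25 57
f 55 57 56
f 56 57 58
f 56 58 28
f 57 25 26
f 57 26 58
f 58 26 27
f 58 27 28

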